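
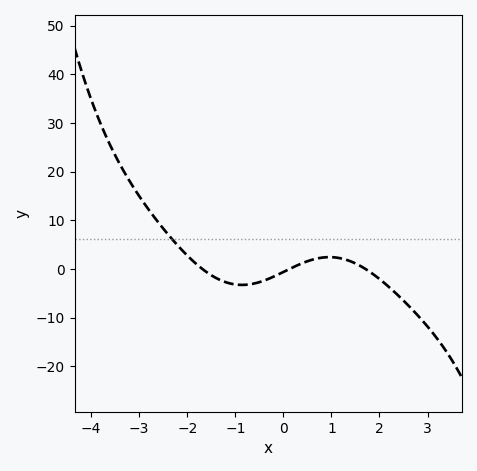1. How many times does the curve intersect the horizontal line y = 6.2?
1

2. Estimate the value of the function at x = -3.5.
23.3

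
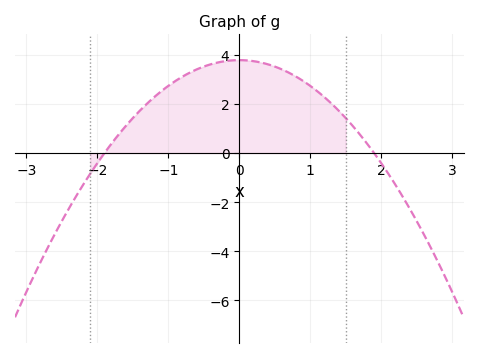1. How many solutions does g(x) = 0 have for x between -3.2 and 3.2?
2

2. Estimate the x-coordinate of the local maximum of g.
0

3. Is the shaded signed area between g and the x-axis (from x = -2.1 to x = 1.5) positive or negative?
positive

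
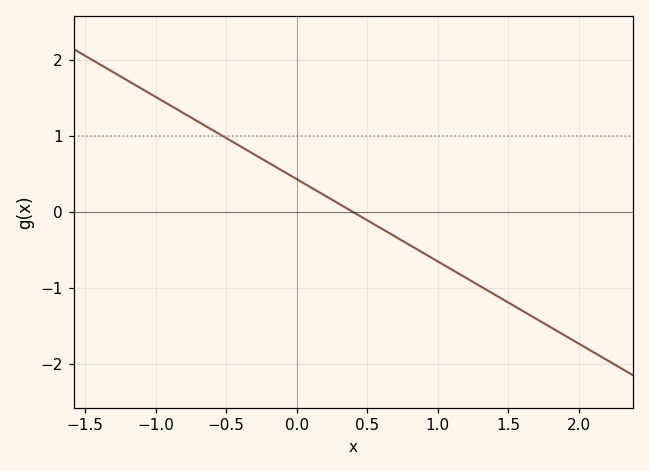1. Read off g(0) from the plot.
0.432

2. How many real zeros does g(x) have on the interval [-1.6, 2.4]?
1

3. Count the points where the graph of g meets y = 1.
1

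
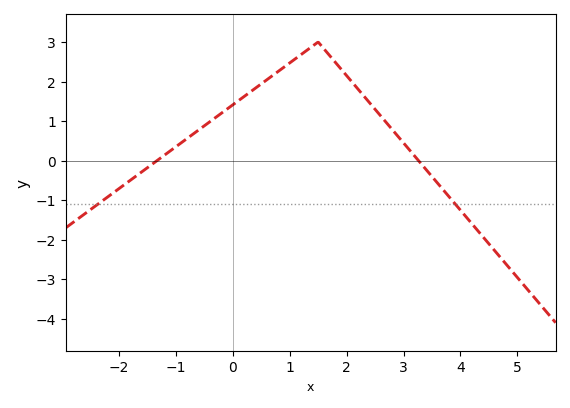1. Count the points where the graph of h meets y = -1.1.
2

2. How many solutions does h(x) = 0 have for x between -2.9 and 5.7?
2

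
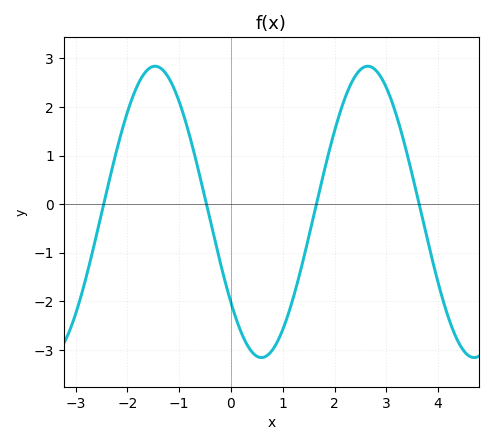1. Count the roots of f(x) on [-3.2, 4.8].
4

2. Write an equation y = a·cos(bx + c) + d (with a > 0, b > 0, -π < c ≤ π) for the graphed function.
y = 3cos(1.53x + 2.24) - 0.16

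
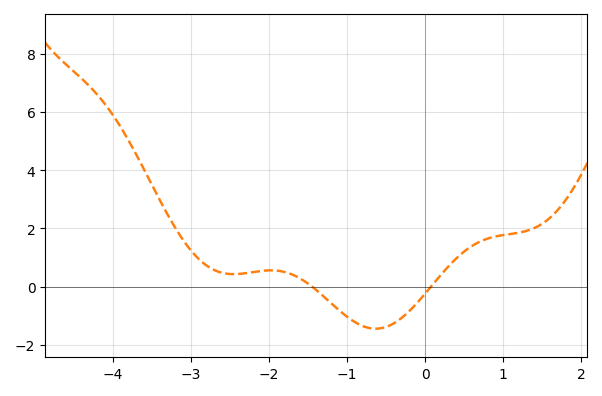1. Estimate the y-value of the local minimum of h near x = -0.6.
-1.4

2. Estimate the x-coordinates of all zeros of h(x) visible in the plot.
-1.4, 0.1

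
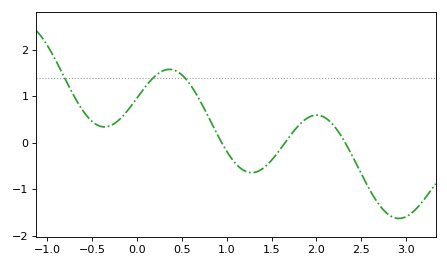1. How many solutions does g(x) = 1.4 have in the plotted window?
3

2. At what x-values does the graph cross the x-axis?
0.946, 1.65, 2.32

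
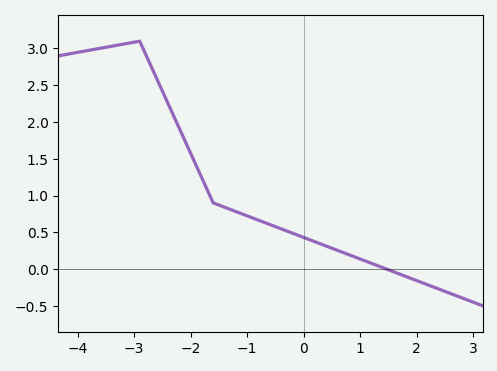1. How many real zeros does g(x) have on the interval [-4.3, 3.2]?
1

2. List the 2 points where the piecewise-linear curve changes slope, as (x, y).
(-2.9, 3.1); (-1.6, 0.9)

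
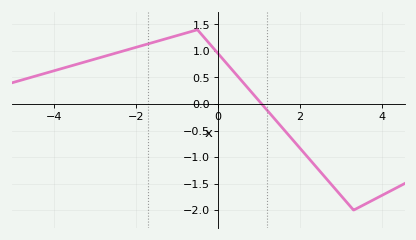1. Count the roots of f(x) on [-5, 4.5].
1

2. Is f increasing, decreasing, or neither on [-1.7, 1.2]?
neither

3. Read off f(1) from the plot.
0.05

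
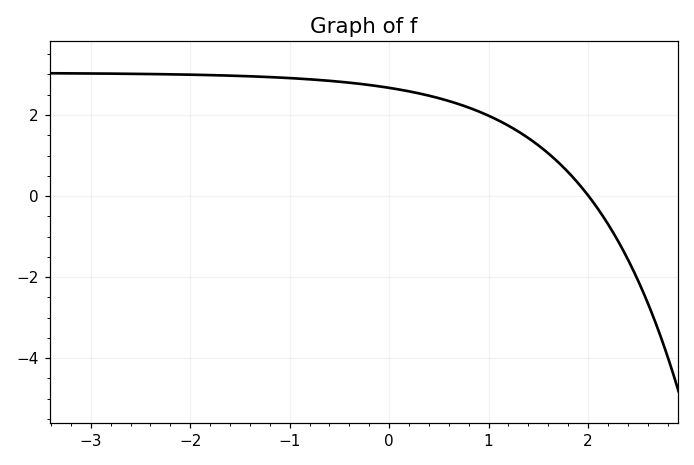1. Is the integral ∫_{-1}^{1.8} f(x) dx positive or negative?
positive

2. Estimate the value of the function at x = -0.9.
2.9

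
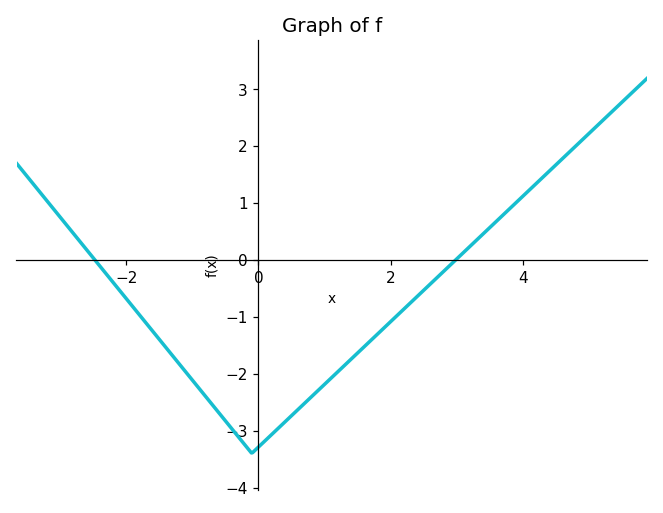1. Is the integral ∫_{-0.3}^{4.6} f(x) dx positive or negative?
negative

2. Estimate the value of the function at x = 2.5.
-0.5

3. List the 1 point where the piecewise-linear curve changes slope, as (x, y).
(-0.1, -3.4)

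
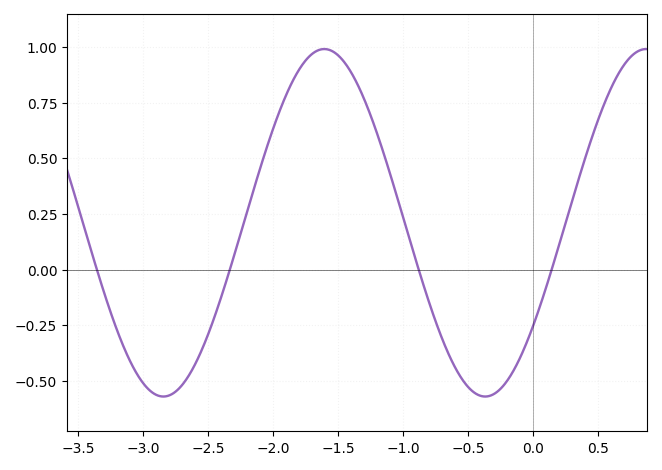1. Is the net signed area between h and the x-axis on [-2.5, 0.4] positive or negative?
positive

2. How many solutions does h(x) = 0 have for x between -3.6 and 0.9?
4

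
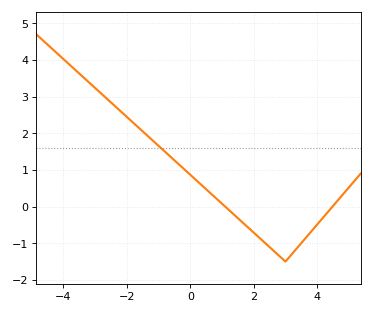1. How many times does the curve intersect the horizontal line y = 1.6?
1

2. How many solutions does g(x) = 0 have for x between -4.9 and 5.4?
2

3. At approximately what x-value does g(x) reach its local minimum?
3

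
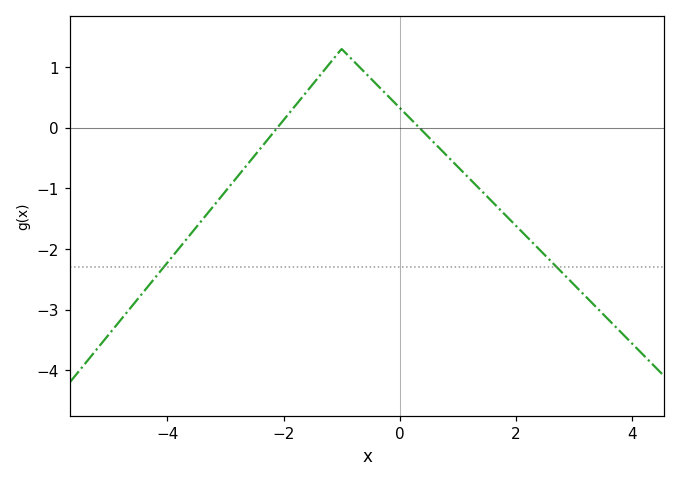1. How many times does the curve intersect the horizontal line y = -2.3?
2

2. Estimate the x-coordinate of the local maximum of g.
-1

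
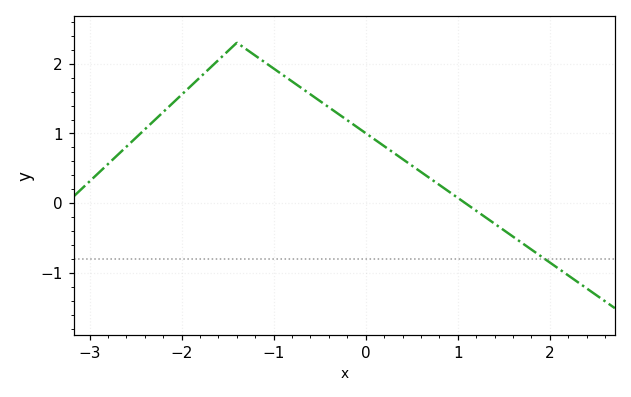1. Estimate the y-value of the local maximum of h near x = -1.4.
2.3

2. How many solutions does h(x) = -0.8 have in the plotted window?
1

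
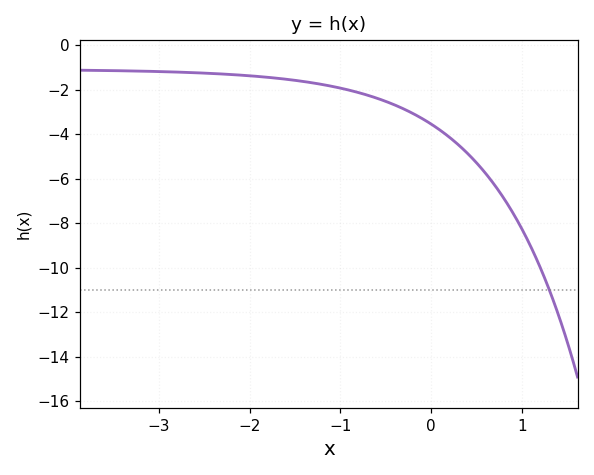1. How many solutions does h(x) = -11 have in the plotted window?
1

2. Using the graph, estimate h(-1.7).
-1.48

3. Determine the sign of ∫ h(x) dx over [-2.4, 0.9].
negative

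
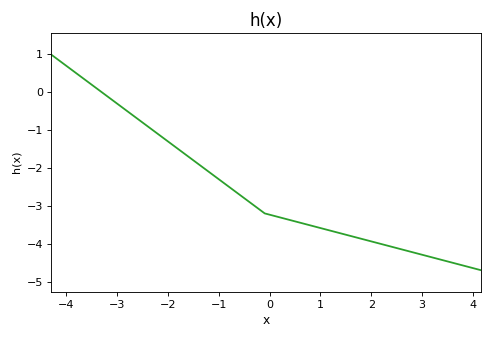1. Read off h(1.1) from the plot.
-3.62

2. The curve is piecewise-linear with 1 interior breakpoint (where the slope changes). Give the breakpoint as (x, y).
(-0.1, -3.2)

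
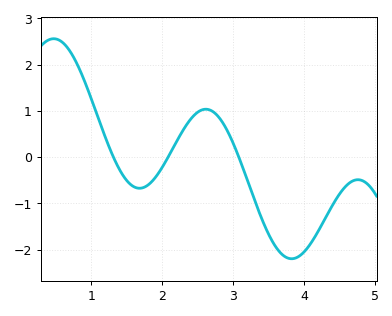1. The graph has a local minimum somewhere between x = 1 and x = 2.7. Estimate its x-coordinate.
1.68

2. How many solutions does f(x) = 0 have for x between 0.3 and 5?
3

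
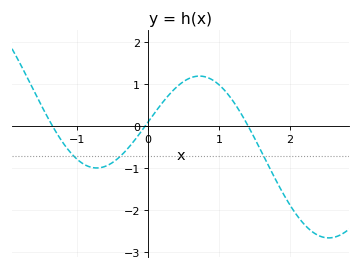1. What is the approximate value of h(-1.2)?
-0.393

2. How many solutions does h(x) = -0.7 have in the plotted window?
3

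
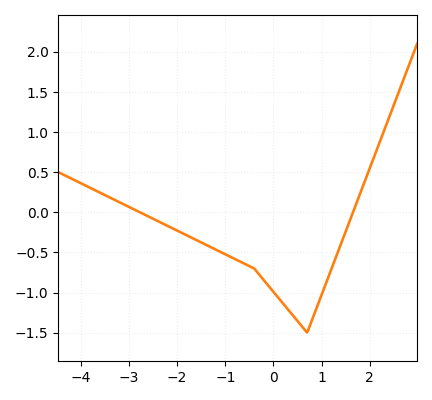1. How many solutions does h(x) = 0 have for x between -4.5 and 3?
2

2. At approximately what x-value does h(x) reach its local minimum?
0.7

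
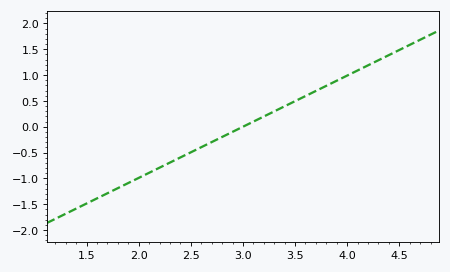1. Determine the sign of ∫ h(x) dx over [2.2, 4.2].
positive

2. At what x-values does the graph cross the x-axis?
3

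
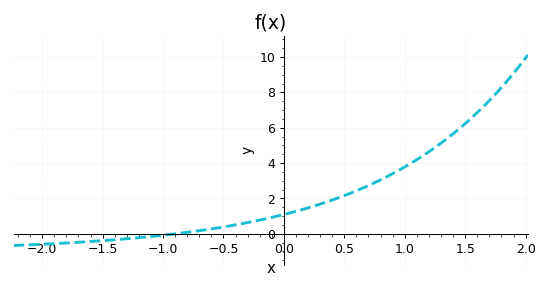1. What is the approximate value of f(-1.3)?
-0.283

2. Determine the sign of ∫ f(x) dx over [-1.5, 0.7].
positive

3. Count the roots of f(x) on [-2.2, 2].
1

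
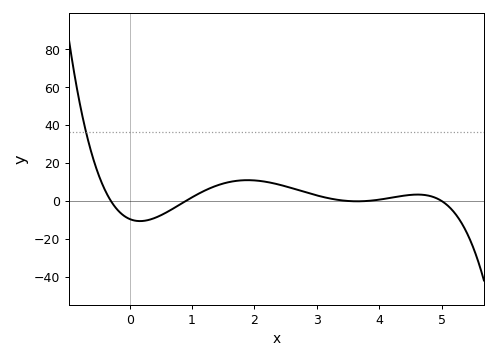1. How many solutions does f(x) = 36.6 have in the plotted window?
1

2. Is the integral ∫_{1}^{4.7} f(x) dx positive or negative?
positive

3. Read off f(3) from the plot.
2.94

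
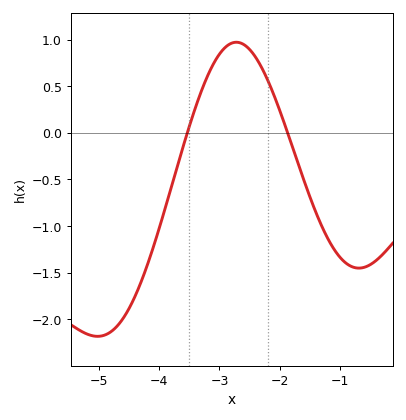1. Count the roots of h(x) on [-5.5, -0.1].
2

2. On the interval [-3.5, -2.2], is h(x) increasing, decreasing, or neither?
neither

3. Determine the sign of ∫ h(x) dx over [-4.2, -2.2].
positive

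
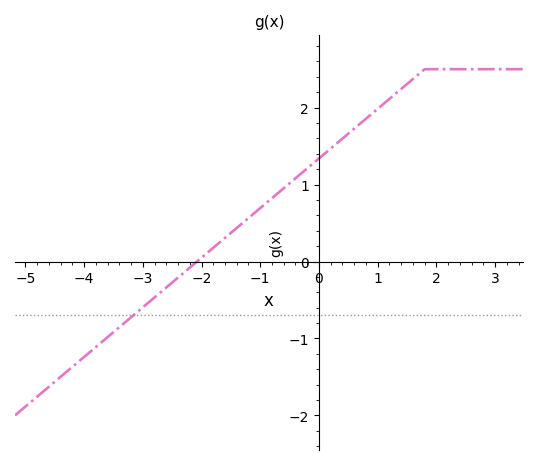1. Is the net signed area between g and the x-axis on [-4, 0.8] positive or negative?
positive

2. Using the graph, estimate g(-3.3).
-0.789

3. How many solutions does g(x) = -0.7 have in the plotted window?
1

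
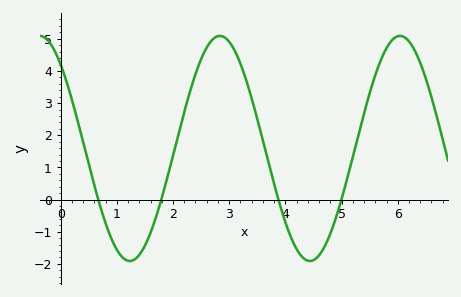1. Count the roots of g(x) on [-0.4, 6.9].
4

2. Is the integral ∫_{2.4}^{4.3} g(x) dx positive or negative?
positive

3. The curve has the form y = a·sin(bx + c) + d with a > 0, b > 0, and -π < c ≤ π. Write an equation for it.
y = 3.5sin(1.96x + 2.3) + 1.59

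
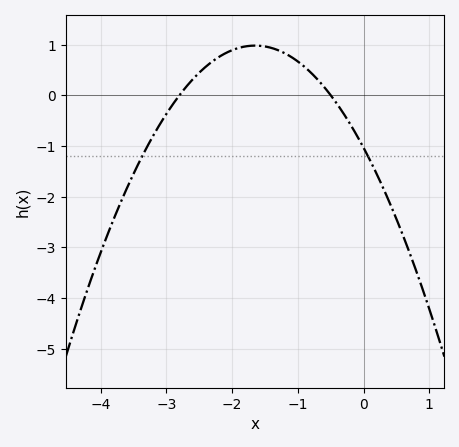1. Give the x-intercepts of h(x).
-2.8, -0.5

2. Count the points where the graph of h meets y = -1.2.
2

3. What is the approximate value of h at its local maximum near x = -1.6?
0.979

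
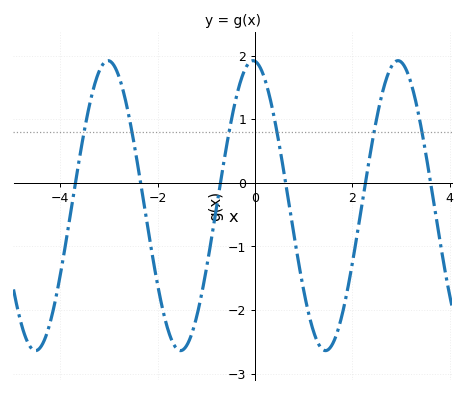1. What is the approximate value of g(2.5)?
1.01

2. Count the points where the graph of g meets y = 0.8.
6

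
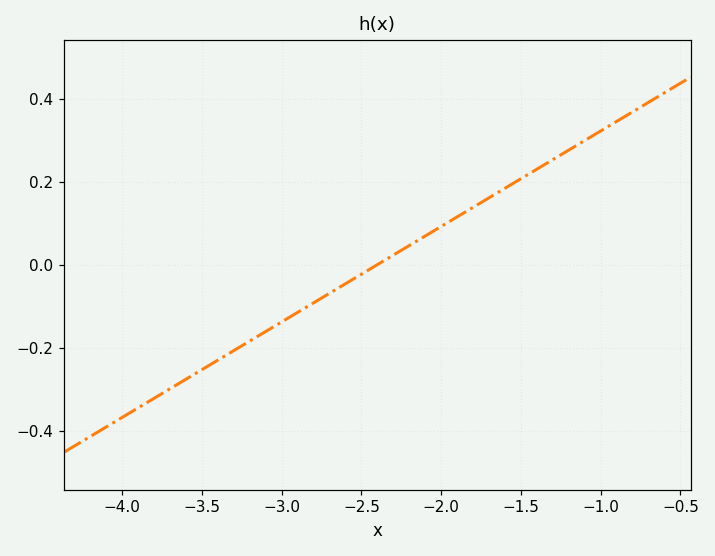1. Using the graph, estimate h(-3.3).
-0.207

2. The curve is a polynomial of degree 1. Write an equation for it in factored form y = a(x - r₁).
y = 0.23(x + 2.4)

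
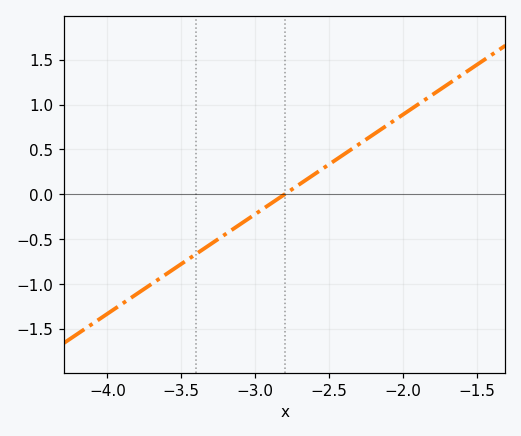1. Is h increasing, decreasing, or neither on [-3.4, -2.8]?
increasing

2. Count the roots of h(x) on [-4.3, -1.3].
1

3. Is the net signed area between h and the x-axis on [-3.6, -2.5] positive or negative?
negative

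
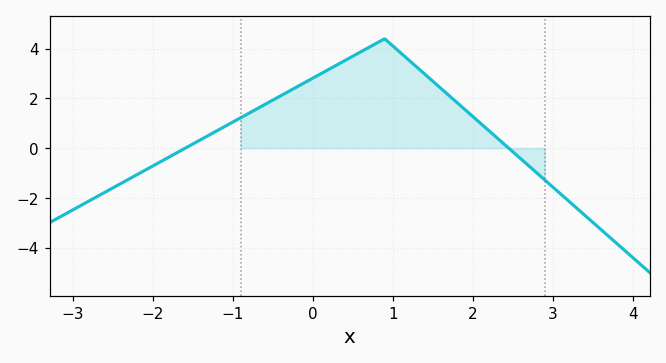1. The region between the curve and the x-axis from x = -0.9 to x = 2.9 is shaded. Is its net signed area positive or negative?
positive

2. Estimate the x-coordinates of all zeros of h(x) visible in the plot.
-1.59, 2.45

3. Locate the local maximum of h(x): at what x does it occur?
0.9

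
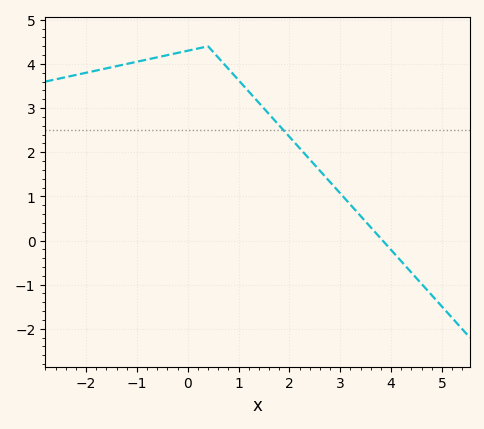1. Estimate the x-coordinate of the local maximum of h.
0.4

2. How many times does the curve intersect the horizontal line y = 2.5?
1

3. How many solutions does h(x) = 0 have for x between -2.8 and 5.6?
1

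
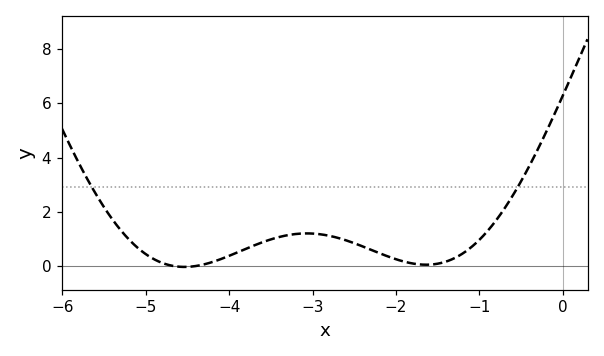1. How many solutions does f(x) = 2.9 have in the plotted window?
2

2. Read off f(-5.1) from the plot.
0.694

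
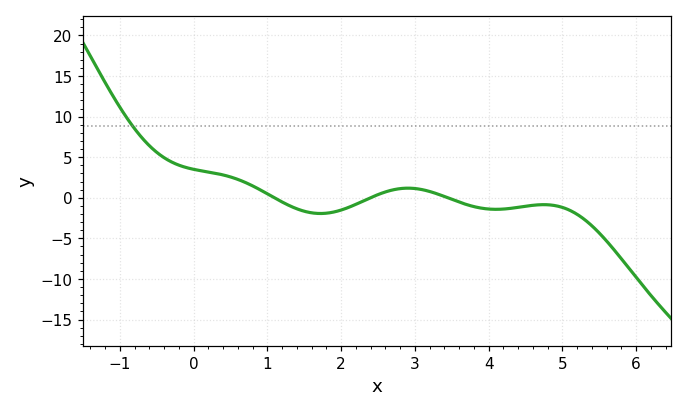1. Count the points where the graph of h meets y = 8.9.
1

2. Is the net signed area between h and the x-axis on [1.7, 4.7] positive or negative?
negative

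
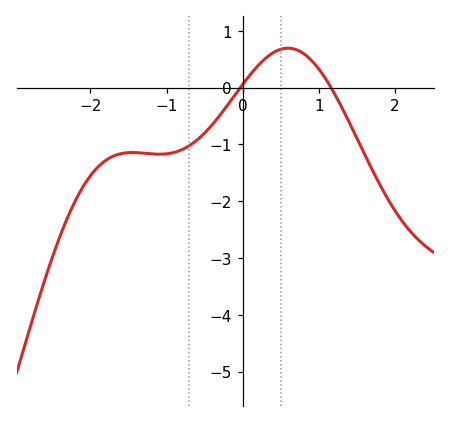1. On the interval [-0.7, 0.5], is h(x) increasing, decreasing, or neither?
increasing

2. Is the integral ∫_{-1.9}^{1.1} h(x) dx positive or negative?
negative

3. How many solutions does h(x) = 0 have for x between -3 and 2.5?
2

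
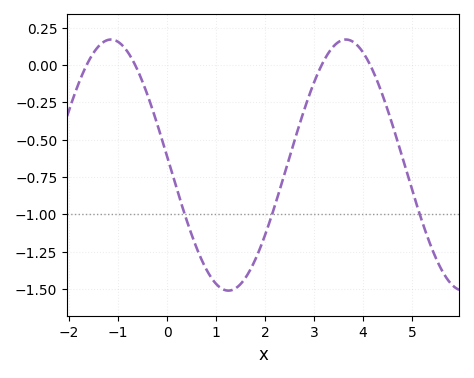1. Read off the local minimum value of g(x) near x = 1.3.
-1.51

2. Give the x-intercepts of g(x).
-1.64, -0.652, 3.16, 4.14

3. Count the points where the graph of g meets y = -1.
3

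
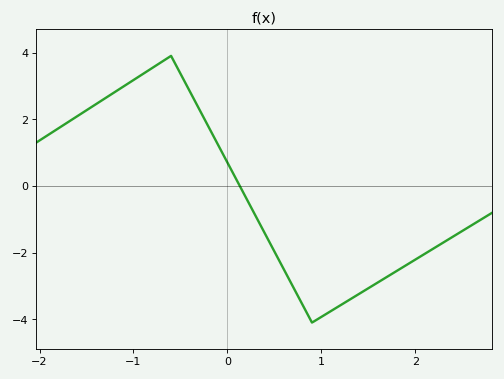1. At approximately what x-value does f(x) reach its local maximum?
-0.6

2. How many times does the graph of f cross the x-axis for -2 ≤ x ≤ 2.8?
1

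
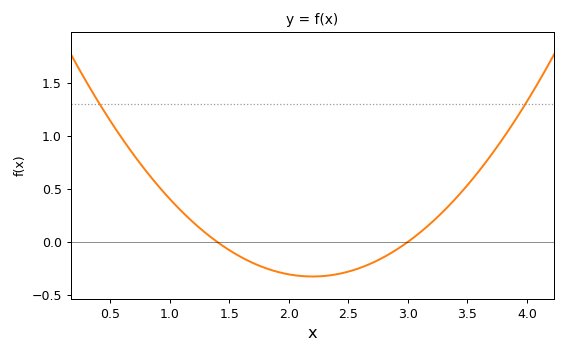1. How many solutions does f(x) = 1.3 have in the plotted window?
2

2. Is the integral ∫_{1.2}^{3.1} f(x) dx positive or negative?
negative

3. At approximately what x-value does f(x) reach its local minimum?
2.2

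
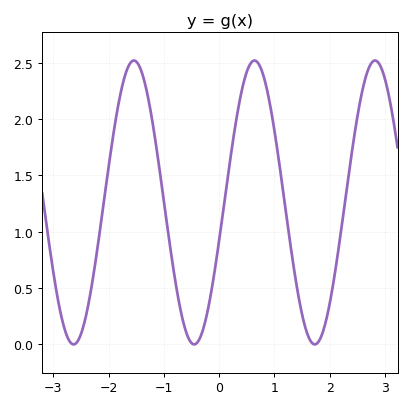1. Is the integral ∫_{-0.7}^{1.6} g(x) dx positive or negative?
positive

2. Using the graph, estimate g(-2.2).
0.861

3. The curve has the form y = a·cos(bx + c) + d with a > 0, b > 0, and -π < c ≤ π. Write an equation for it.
y = 1.26cos(2.88x - 1.84) + 1.26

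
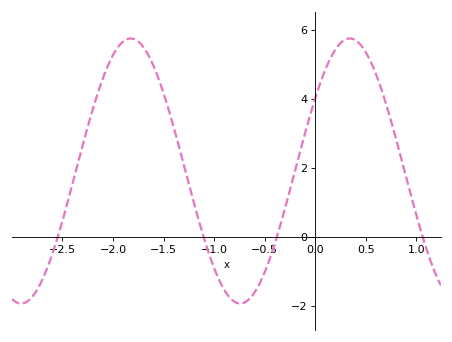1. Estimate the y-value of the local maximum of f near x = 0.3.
5.76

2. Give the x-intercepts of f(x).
-2.55, -1.1, -0.381, 1.06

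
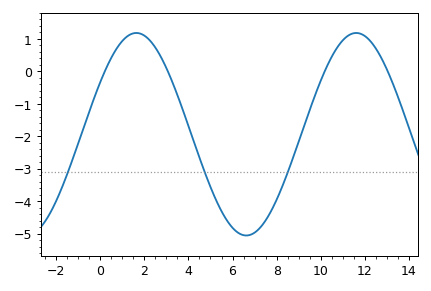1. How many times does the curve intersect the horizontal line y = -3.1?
3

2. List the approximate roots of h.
0.2, 3, 10.2, 13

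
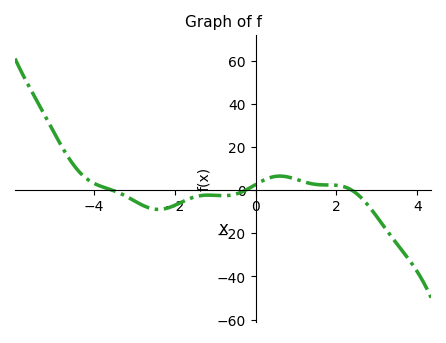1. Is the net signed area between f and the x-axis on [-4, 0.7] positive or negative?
negative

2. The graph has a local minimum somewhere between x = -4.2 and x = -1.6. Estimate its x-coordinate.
-2.4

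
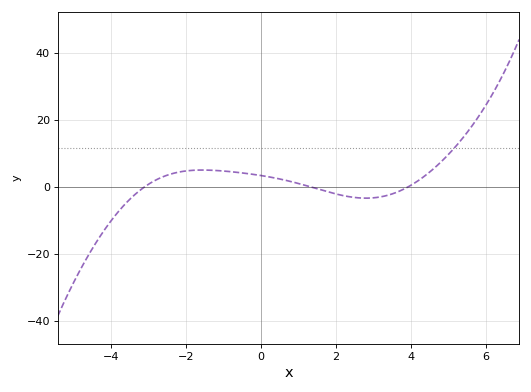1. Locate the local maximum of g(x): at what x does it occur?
-1.6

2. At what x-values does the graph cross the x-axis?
-3, 1.4, 4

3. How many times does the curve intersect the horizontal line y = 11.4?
1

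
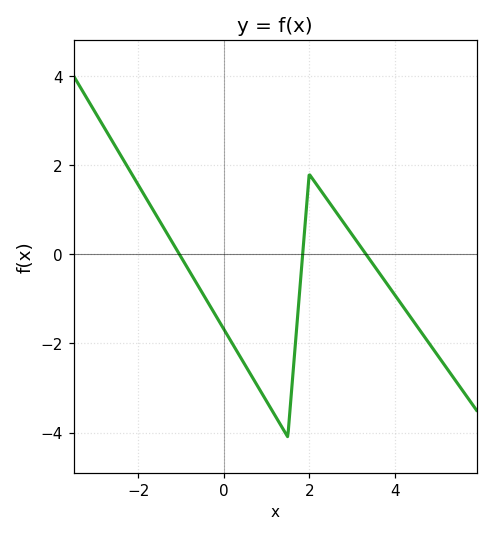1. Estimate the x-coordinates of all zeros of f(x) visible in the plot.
-1.03, 1.85, 3.33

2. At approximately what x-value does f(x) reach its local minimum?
1.5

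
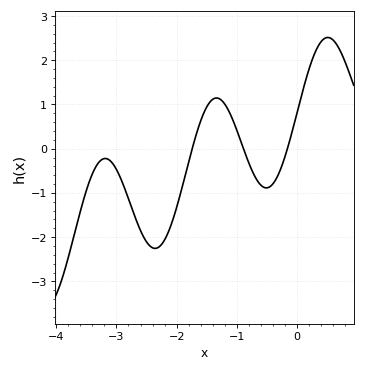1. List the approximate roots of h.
-1.7, -0.9, -0.2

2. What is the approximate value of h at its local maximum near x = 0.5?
2.5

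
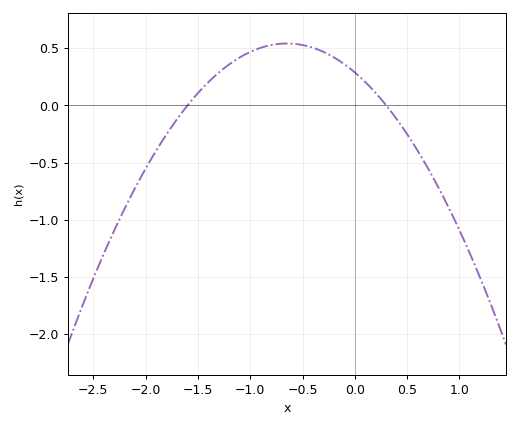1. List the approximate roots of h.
-1.6, 0.3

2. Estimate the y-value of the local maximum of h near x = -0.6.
0.55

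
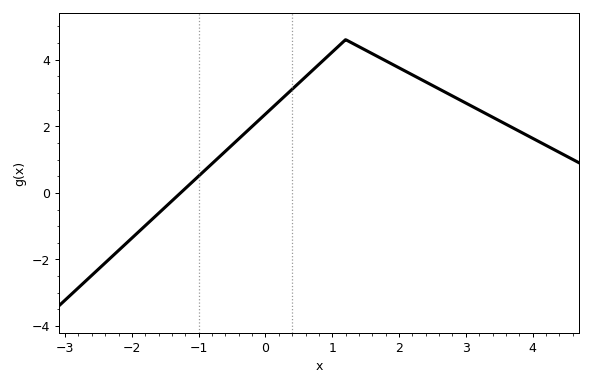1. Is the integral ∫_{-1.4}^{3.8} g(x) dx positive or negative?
positive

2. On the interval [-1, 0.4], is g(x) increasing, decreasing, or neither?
increasing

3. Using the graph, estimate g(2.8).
3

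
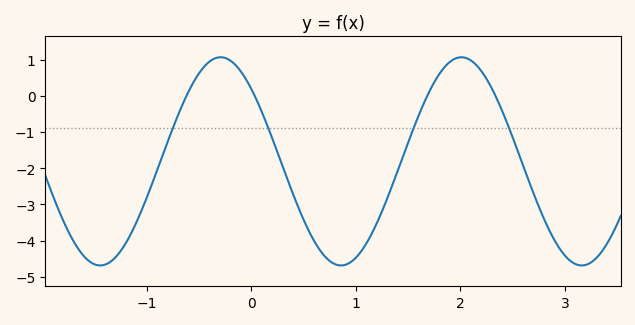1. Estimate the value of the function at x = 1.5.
-1.29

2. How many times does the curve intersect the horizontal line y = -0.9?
4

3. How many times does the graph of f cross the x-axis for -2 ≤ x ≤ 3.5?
4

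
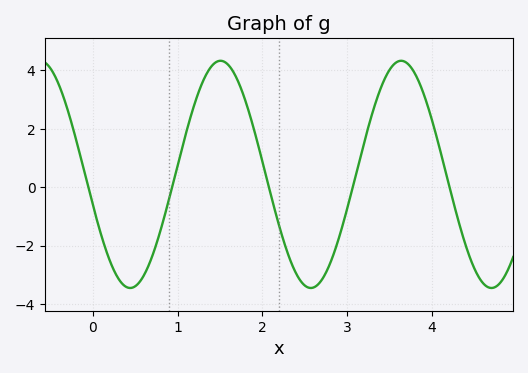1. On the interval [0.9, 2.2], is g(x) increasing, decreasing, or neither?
neither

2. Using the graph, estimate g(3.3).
2.6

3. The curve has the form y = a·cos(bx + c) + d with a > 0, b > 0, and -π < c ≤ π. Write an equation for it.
y = 3.89cos(3x + 1.8) + 0.44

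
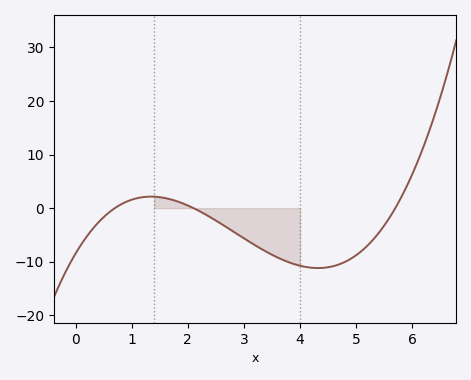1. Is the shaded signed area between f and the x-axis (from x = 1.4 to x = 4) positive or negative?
negative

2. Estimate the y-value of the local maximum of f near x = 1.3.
2.14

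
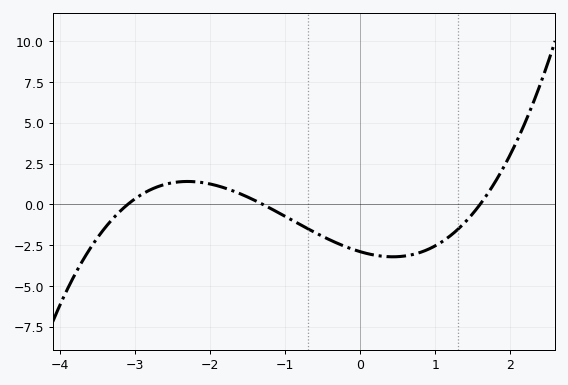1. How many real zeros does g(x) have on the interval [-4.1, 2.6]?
3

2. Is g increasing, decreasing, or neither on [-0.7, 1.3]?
neither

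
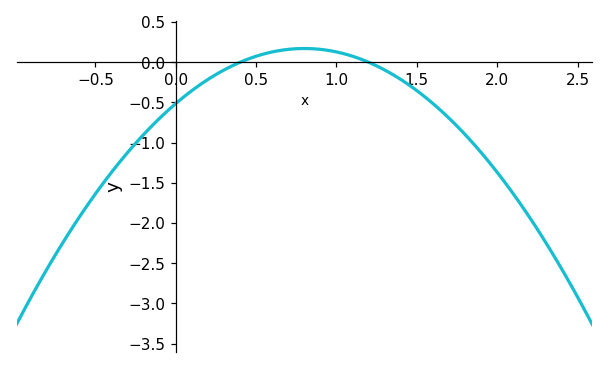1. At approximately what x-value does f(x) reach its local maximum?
0.8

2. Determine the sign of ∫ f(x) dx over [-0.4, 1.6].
negative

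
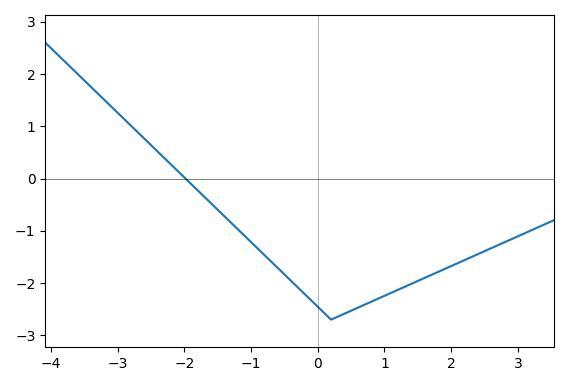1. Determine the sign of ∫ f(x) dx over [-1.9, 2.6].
negative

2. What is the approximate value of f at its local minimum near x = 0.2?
-2.7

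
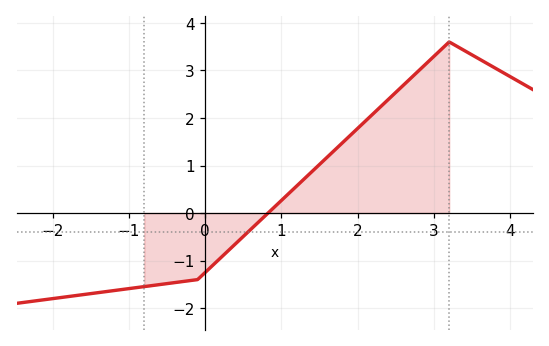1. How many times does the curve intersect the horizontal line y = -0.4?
1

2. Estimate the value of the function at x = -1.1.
-1.61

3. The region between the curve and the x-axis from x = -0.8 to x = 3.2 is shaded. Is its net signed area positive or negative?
positive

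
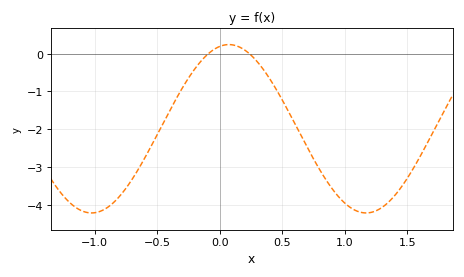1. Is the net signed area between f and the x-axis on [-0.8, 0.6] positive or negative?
negative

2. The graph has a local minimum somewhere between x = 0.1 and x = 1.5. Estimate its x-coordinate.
1.17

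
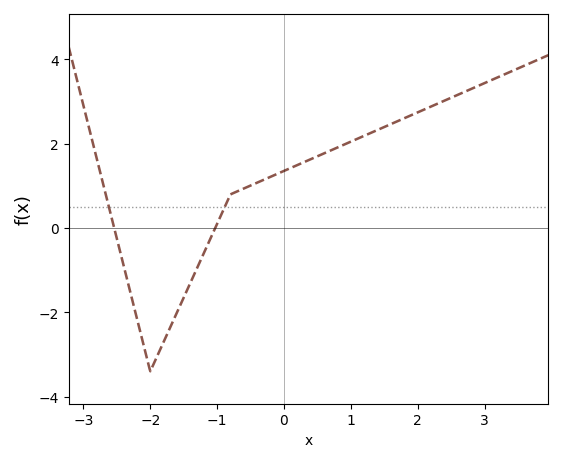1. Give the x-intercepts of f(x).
-2.54, -1.03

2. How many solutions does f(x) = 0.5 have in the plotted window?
2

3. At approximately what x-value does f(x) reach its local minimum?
-2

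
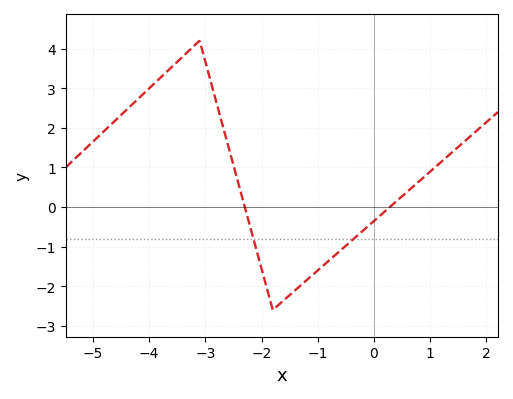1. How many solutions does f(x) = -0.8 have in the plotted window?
2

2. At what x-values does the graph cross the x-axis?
-2.3, 0.284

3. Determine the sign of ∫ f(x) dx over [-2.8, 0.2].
negative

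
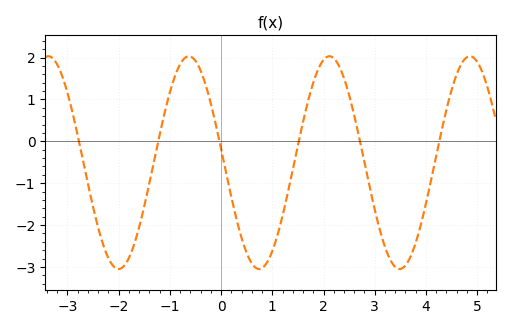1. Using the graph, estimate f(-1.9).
-2.98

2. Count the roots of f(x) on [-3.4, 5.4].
6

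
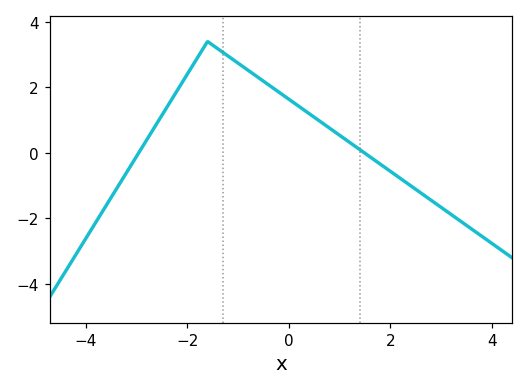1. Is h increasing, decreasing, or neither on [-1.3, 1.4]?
decreasing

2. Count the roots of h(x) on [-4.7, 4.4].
2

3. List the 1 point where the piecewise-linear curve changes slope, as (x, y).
(-1.6, 3.4)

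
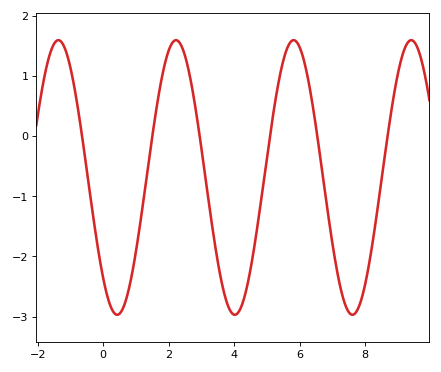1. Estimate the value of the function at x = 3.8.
-2.8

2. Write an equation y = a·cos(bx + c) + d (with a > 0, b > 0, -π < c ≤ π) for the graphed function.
y = 2.28cos(1.75x + 2.39) - 0.69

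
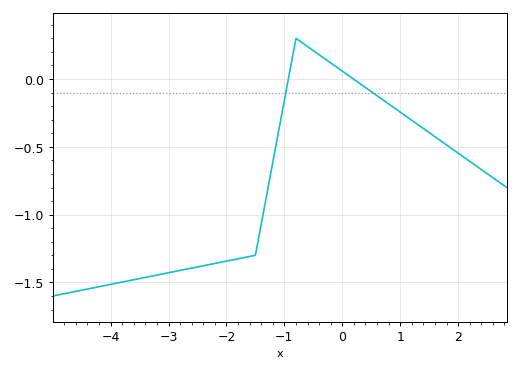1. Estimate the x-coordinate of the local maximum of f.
-0.797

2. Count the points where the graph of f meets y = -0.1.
2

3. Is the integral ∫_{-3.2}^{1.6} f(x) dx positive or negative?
negative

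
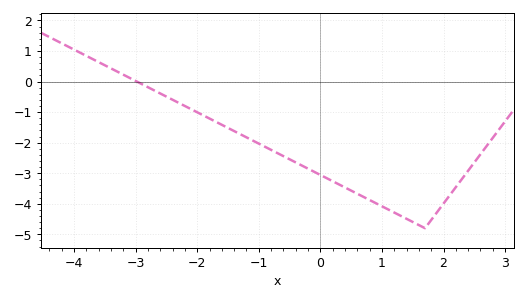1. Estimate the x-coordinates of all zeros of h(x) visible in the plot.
-3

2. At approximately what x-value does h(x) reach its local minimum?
1.8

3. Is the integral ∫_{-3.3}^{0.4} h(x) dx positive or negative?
negative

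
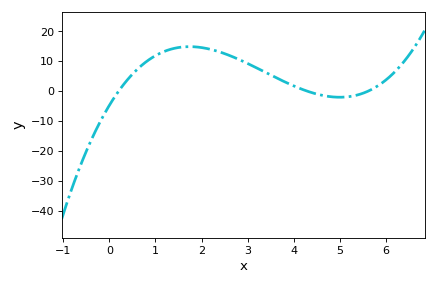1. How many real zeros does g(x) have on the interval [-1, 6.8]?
3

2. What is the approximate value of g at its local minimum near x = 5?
-1.98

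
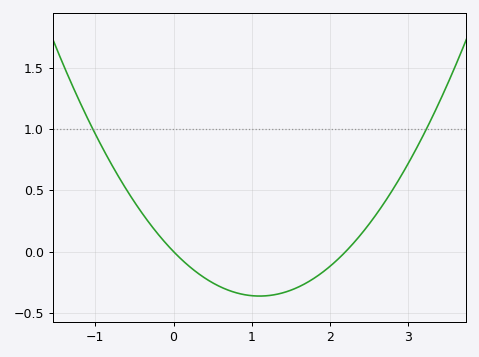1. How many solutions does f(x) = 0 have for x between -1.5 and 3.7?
2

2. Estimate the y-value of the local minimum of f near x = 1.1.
-0.363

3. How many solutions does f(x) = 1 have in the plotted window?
2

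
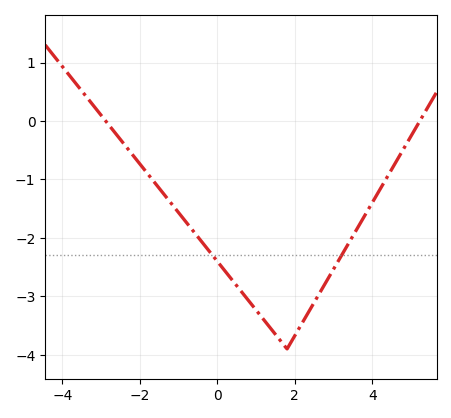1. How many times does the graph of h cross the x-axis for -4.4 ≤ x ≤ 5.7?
2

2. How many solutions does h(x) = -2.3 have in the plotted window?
2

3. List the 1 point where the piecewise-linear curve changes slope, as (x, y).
(1.8, -3.9)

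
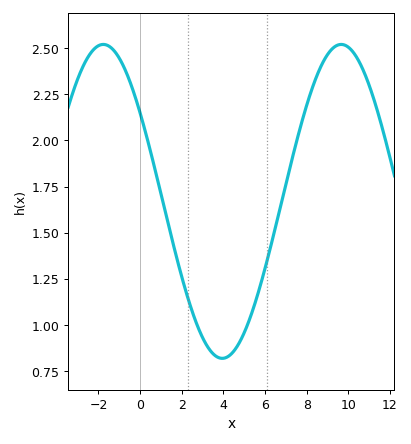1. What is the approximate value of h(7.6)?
2.04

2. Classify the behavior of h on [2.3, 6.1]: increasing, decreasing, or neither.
neither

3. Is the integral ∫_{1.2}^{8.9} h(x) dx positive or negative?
positive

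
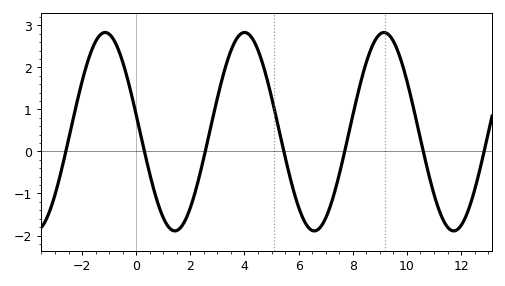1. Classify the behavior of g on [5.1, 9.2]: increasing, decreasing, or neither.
neither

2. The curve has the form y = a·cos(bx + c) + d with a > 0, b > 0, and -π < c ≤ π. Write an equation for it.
y = 2.36cos(1.2x + 1.4) + 0.47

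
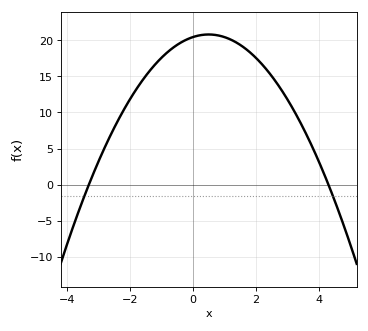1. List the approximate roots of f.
-3.2, 4.2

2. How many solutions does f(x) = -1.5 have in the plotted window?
2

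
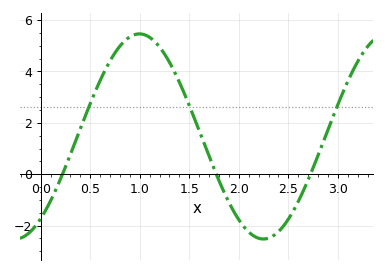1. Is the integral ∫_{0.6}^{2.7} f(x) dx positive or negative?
positive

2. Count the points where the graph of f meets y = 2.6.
3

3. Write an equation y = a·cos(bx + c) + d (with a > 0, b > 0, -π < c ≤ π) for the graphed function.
y = 3.99cos(2.51x - 2.5) + 1.47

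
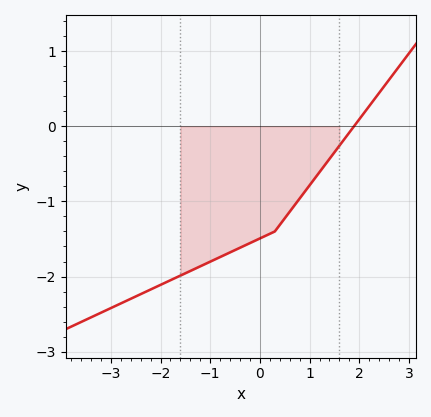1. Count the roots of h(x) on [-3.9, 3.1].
1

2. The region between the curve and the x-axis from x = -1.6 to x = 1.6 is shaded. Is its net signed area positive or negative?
negative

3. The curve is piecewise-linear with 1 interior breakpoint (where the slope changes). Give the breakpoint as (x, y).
(0.3, -1.4)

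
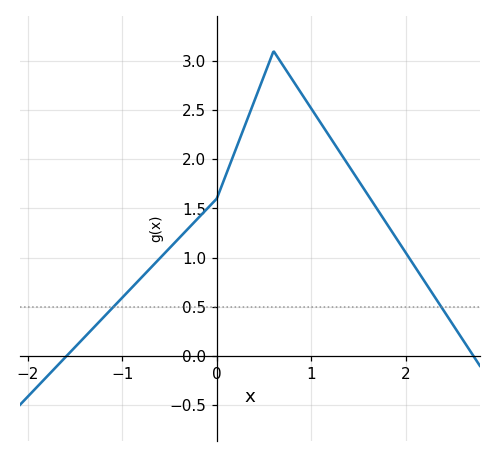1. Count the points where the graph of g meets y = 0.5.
2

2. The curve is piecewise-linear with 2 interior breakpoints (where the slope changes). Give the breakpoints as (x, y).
(0, 1.6); (0.6, 3.1)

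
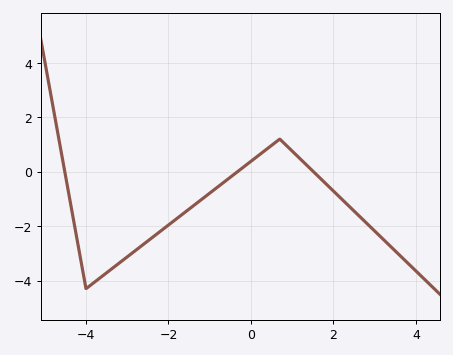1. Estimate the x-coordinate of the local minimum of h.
-4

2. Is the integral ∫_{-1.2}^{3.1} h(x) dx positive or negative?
negative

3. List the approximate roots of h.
-4.6, -0.4, 1.6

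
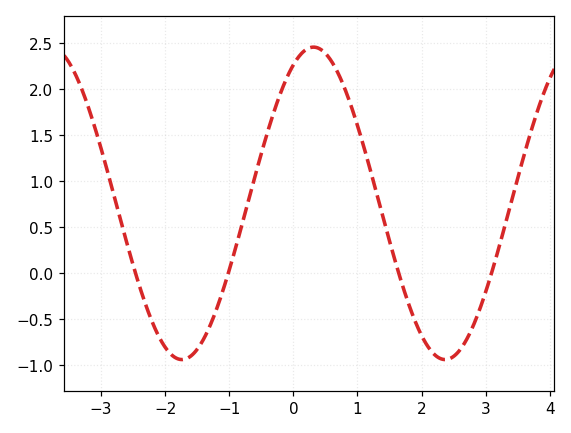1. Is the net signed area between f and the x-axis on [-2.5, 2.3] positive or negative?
positive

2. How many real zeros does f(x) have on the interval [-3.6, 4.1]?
4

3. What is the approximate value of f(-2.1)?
-0.7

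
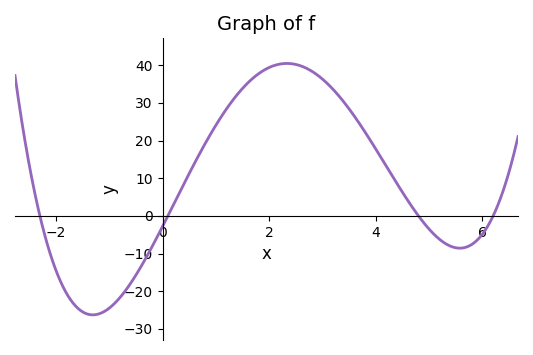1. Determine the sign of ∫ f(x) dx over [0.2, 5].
positive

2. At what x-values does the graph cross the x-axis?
-2.3, 0.1, 4.8, 6.2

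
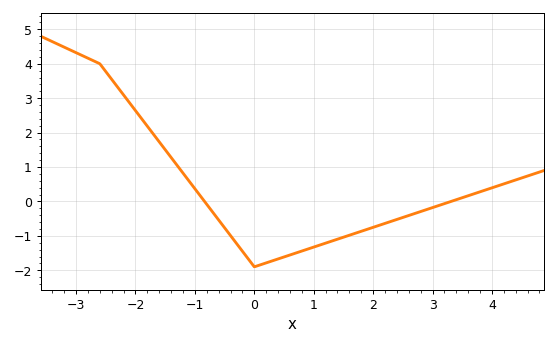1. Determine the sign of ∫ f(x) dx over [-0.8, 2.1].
negative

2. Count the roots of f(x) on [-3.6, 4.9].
2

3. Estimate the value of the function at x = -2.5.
3.77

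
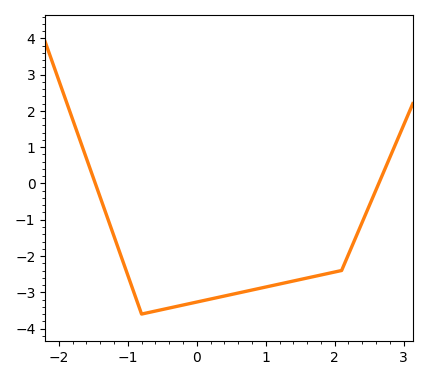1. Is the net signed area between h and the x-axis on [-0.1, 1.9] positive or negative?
negative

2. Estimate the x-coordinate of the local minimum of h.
-0.8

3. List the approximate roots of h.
-1.47, 2.64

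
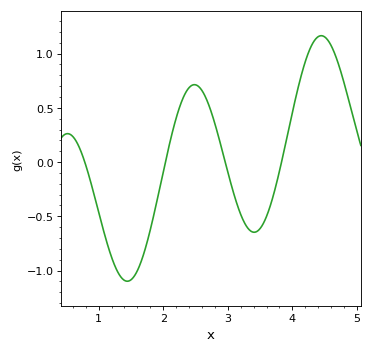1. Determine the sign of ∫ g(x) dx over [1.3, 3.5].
negative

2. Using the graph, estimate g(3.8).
-0.082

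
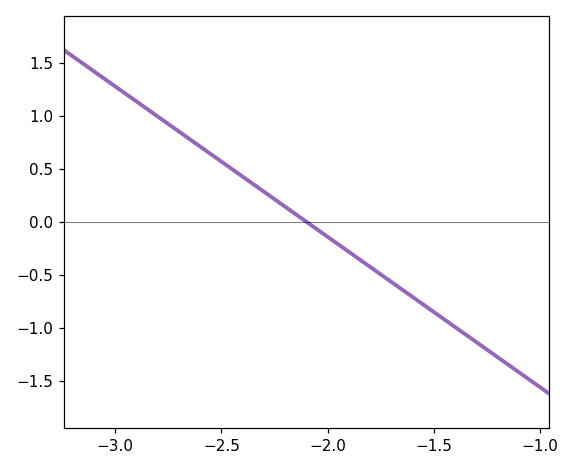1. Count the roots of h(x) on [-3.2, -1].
1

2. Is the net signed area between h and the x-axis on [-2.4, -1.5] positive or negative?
negative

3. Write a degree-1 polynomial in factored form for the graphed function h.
y = -1.42(x + 2.1)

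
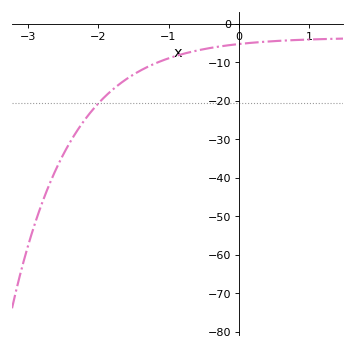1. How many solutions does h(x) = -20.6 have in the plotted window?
1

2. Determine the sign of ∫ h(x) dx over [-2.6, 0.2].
negative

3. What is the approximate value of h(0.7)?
-4.34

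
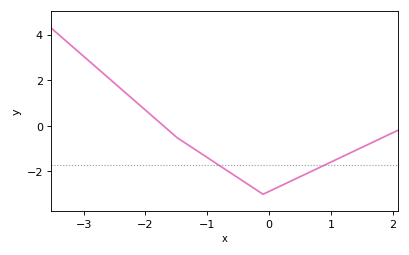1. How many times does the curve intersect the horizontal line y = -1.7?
2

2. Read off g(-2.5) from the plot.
1.9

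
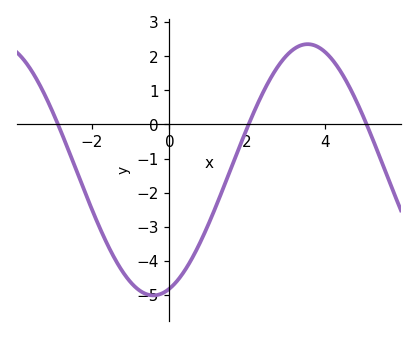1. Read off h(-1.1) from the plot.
-4.5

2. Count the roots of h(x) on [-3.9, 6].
3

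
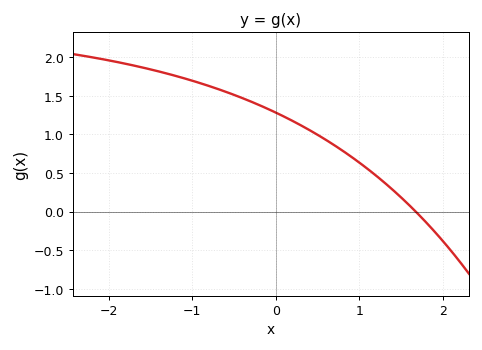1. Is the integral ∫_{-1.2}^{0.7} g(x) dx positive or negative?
positive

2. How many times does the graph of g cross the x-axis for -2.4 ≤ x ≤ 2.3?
1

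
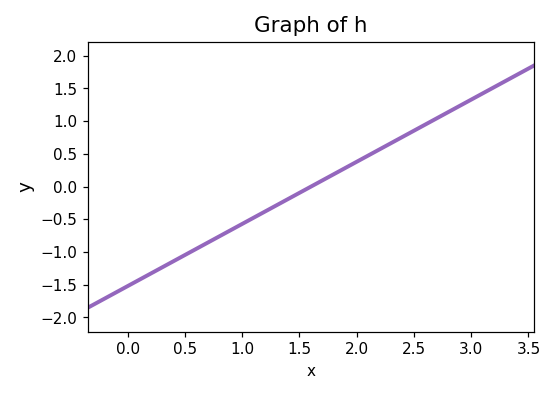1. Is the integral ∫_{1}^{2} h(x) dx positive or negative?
negative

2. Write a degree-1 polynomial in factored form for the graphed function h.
y = 0.95(x - 1.6)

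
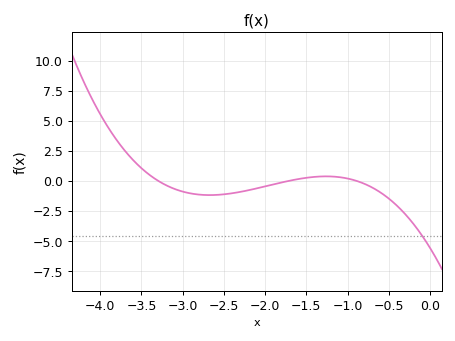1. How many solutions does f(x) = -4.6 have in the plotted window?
1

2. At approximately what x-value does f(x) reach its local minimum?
-2.7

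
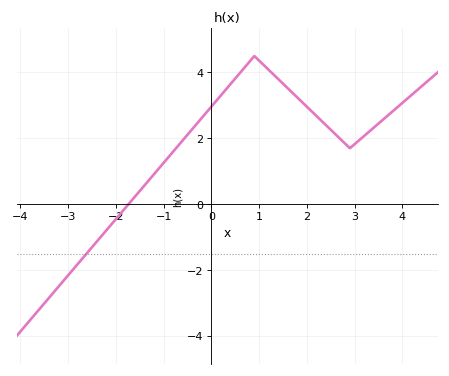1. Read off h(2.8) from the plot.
1.8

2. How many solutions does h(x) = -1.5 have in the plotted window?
1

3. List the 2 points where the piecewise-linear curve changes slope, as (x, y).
(0.9, 4.5); (2.9, 1.7)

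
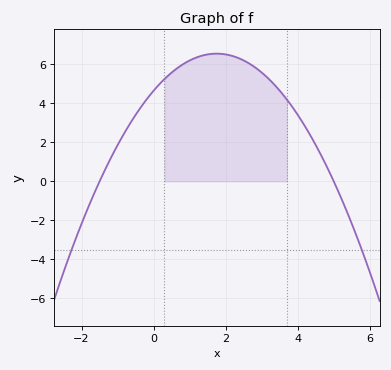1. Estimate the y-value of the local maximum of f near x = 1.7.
6.55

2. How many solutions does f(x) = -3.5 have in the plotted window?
2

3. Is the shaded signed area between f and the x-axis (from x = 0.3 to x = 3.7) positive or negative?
positive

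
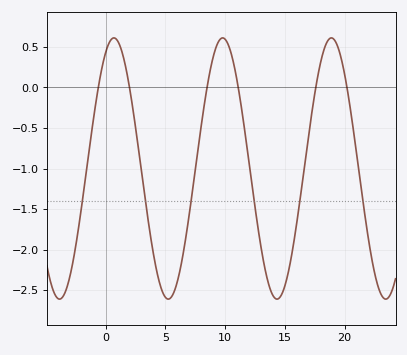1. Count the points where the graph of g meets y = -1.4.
6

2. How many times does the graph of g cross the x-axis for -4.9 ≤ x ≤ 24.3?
6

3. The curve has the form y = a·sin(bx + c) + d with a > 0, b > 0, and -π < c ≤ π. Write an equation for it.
y = 1.61sin(0.69x + 1.1) - 1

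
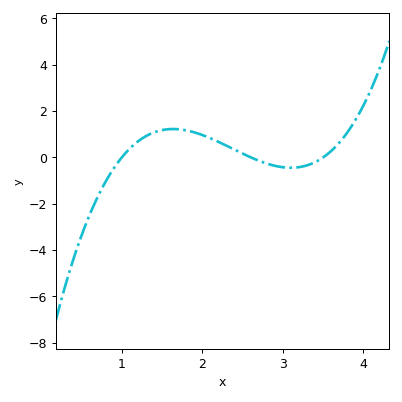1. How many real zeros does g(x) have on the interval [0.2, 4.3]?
3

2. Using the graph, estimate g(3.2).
-0.424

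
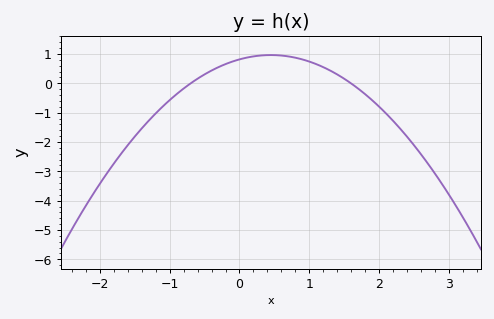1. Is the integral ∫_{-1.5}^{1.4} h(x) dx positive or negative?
positive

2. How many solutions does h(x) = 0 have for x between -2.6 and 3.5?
2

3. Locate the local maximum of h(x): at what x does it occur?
0.5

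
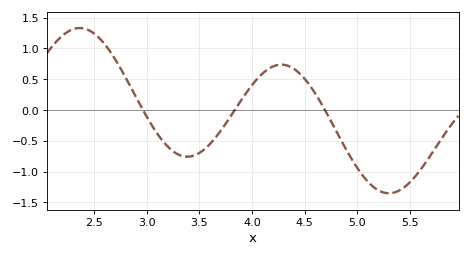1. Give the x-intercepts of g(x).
2.96, 3.83, 4.69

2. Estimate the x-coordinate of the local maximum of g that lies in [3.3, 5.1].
4.28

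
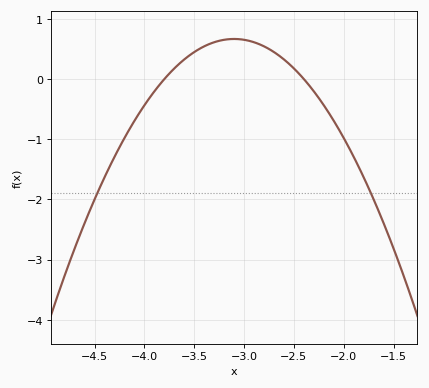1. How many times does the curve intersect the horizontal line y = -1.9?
2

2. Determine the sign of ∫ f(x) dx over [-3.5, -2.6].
positive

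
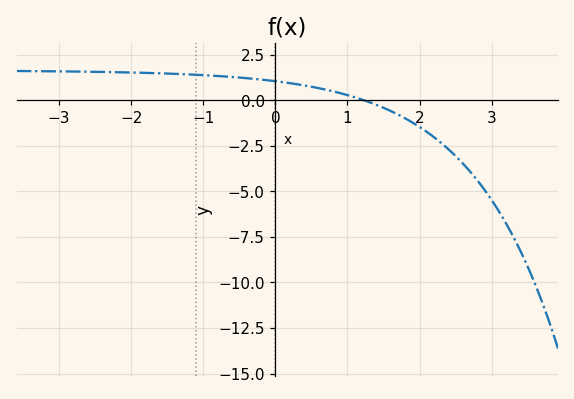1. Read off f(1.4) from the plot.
-0.2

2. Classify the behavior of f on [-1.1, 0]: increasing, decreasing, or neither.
decreasing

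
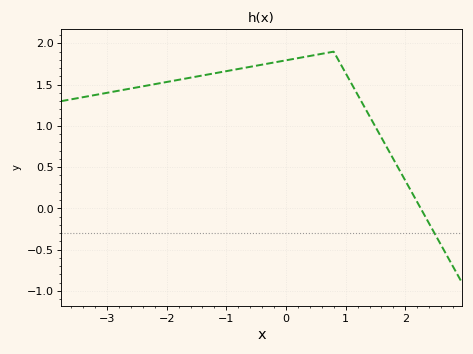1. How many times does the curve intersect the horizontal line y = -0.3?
1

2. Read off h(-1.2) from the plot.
1.64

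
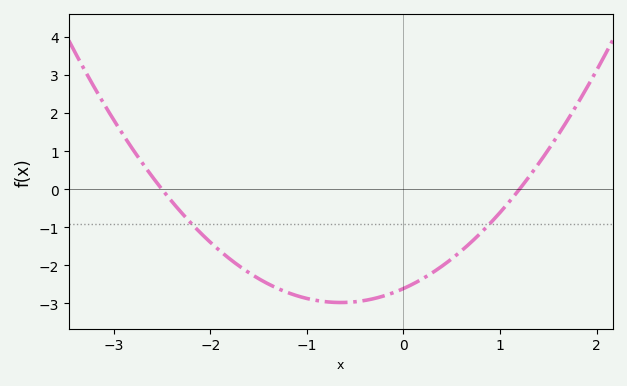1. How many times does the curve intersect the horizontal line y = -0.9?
2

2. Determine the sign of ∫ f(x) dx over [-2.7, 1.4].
negative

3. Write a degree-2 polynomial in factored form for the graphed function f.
y = 0.87(x + 2.5)(x - 1.2)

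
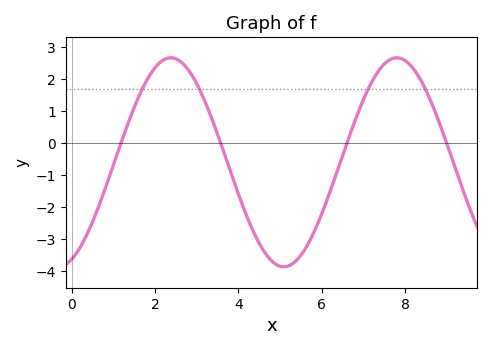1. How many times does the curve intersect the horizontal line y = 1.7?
4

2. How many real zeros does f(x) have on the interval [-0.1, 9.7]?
4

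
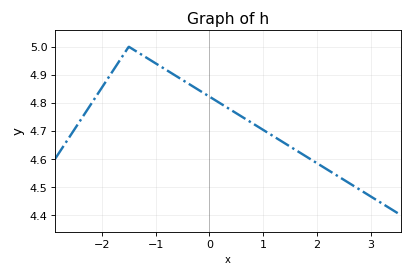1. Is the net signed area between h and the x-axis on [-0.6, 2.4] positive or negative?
positive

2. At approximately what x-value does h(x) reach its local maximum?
-1.5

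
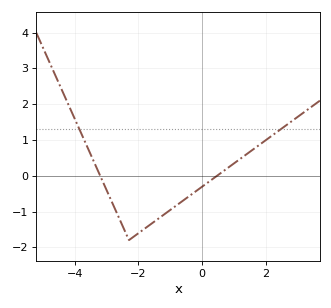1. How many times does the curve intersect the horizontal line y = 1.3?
2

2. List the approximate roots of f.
-3.2, 0.47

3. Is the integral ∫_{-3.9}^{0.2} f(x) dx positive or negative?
negative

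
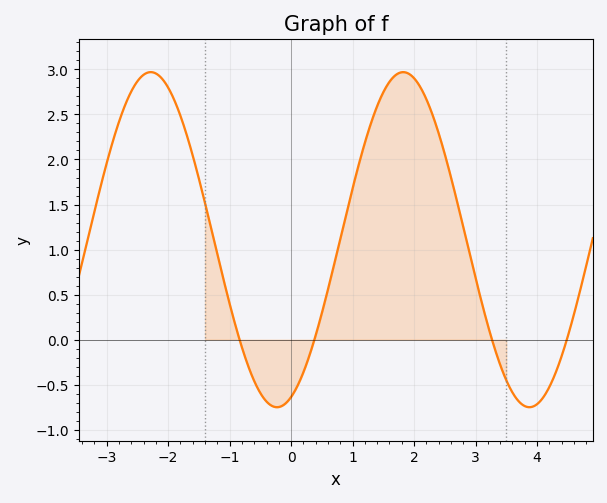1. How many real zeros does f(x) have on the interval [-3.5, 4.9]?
4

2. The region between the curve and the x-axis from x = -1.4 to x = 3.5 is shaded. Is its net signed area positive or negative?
positive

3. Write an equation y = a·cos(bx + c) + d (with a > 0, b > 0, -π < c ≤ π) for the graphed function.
y = 1.86cos(1.53x - 2.79) + 1.11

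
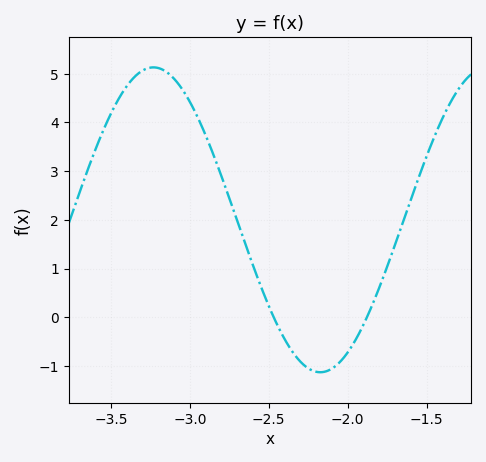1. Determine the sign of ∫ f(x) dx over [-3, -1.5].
positive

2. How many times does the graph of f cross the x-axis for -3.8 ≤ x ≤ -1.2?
2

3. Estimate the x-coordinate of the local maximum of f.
-3.25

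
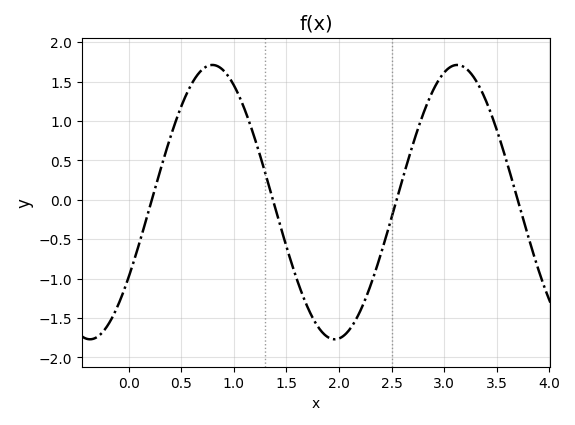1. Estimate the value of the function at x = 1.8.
-1.61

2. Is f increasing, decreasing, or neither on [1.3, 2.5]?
neither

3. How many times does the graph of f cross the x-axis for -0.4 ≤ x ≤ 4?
4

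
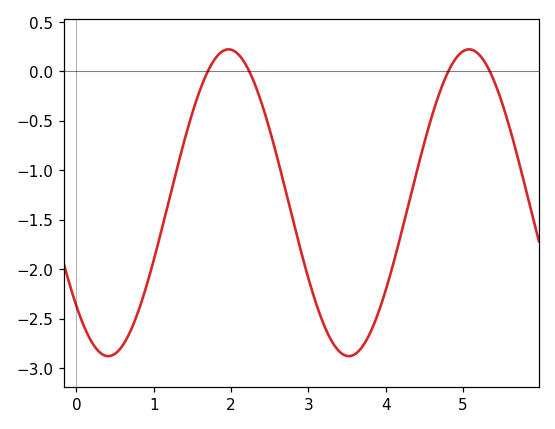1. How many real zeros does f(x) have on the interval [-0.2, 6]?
4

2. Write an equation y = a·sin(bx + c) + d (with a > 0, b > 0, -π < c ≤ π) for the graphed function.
y = 1.55sin(2.02x - 2.4) - 1.33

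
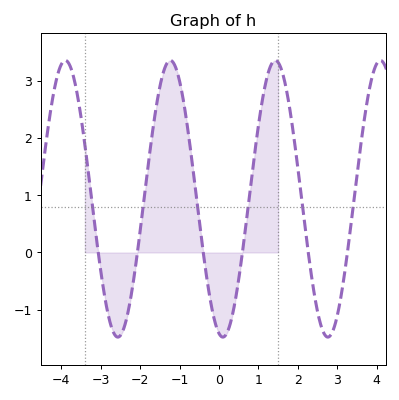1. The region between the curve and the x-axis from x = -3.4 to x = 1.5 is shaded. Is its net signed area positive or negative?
positive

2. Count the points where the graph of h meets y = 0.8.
6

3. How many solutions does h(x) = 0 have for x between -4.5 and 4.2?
6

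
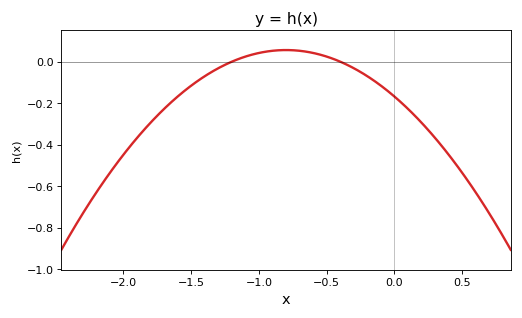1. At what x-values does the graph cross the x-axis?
-1.2, -0.4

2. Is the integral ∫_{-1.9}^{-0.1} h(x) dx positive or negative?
negative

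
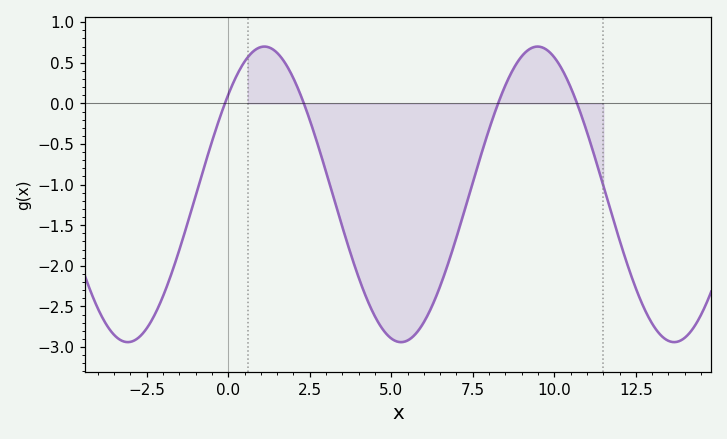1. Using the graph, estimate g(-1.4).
-1.68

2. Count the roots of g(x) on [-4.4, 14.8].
4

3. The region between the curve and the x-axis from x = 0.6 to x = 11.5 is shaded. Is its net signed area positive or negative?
negative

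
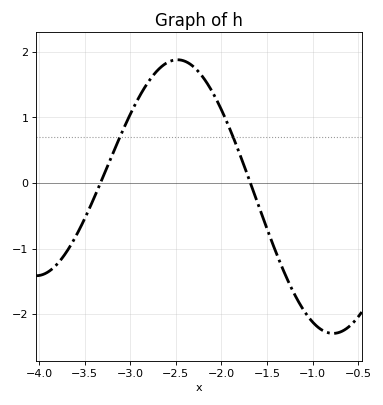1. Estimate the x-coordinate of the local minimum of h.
-0.774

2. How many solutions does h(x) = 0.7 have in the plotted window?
2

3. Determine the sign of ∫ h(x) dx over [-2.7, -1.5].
positive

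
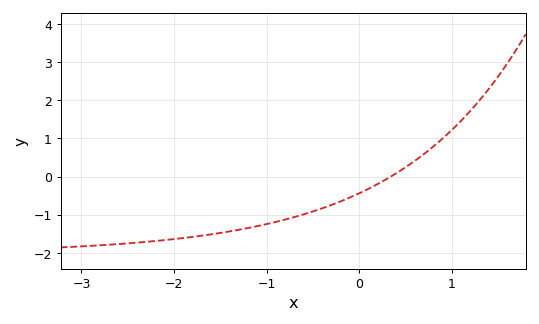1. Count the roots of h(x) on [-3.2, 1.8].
1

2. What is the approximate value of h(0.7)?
0.589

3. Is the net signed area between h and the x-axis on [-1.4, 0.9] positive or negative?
negative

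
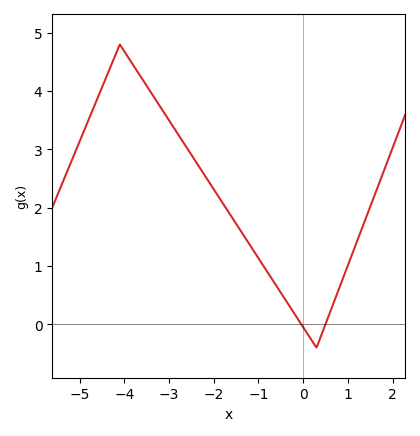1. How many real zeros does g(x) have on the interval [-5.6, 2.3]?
2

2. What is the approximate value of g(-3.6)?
4.21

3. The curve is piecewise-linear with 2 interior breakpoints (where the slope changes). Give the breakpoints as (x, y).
(-4.1, 4.8); (0.3, -0.4)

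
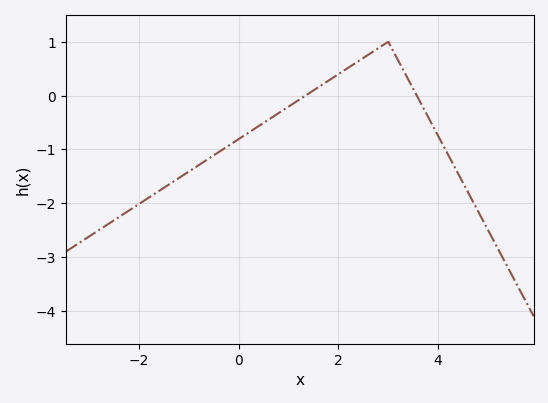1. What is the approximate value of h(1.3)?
-0.026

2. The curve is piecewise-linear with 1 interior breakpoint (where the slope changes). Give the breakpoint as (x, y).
(3, 1)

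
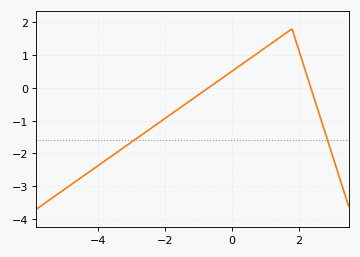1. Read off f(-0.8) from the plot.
-0.07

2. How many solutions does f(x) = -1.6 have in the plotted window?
2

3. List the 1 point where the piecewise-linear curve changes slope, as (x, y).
(1.8, 1.8)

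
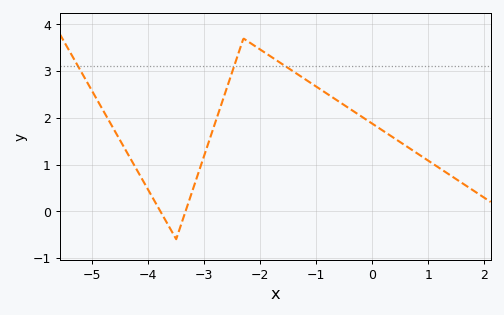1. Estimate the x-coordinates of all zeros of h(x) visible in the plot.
-3.8, -3.4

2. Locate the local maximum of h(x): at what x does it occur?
-2.2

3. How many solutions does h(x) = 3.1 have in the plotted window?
3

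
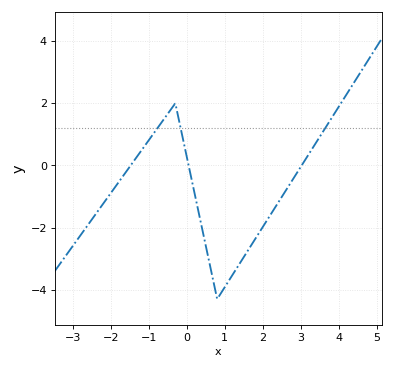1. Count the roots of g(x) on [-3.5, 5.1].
3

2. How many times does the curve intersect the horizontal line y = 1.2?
3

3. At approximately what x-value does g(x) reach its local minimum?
0.799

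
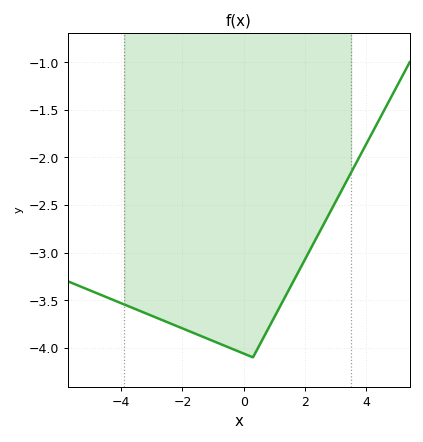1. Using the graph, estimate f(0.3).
-4.1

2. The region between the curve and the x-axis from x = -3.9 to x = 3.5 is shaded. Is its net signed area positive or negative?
negative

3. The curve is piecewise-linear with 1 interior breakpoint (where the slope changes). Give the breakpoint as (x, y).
(0.3, -4.1)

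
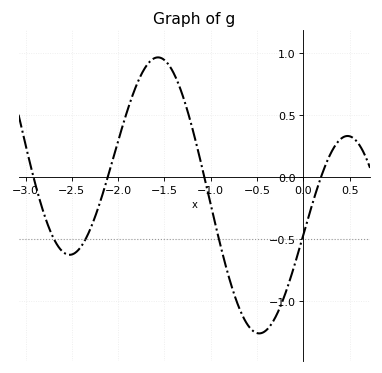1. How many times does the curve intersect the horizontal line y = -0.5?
4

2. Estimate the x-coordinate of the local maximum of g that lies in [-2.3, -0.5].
-1.6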